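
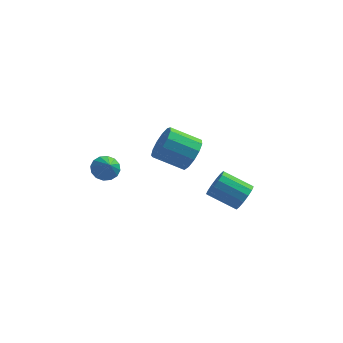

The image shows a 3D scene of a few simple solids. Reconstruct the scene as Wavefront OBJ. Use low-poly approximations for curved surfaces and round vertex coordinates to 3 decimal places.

v -2.839 -0.782 3.124
v -2.208 -0.916 2.704
v -2.441 -1.518 3.956
v -2.114 -0.605 2.934
v -2.214 -0.341 3.216
v -2.481 -0.195 3.473
v -2.845 -0.207 3.636
v -3.206 -0.372 3.663
v -3.47 -0.647 3.545
v -3.564 -0.958 3.314
v -3.464 -1.222 3.033
v -3.196 -1.368 2.776
v -2.833 -1.356 2.612
v -2.471 -1.191 2.586
v 4.453 -2.595 3.207
v 4.839 -2.319 3.875
v 3.353 -2.149 4.662
v 2.967 -2.425 3.993
v 4.756 -1.972 3.645
v 3.27 -1.802 4.432
v 4.593 -1.792 3.297
v 3.107 -1.622 4.084
v 4.392 -1.827 2.925
v 2.906 -1.657 3.712
v 4.207 -2.068 2.628
v 2.721 -1.898 3.415
v 4.088 -2.45 2.487
v 2.602 -2.28 3.274
v 4.067 -2.871 2.538
v 2.581 -2.701 3.325
v 4.15 -3.218 2.768
v 2.664 -3.048 3.555
v 4.313 -3.398 3.116
v 2.827 -3.228 3.903
v 4.514 -3.363 3.488
v 3.028 -3.193 4.275
v 4.699 -3.122 3.785
v 3.213 -2.952 4.572
v 4.818 -2.74 3.926
v 3.332 -2.57 4.713
v 1.097 2.123 2.564
v 1.491 2.666 3.372
v -0.124 2.539 4.244
v -0.517 1.997 3.436
v 1.26 3.064 3.001
v -0.355 2.938 3.873
v 0.976 3.164 2.491
v -0.639 3.037 3.363
v 0.732 2.933 2.004
v -0.883 2.806 2.877
v 0.603 2.445 1.695
v -1.012 2.318 2.568
v 0.631 1.855 1.662
v -0.984 1.728 2.535
v 0.808 1.35 1.915
v -0.807 1.223 2.788
v 1.076 1.091 2.374
v -0.539 0.964 3.247
v 1.351 1.159 2.893
v -0.264 1.033 3.766
v 1.546 1.534 3.308
v -0.069 1.407 4.181
v 1.598 2.096 3.486
v -0.017 1.969 4.359
f 2 1 4
f 2 4 3
f 4 1 5
f 4 5 3
f 5 1 6
f 5 6 3
f 6 1 7
f 6 7 3
f 7 1 8
f 7 8 3
f 8 1 9
f 8 9 3
f 9 1 10
f 9 10 3
f 10 1 11
f 10 11 3
f 11 1 12
f 11 12 3
f 12 1 13
f 12 13 3
f 13 1 14
f 13 14 3
f 14 1 2
f 14 2 3
f 16 15 19
f 16 19 17
f 17 19 20
f 17 20 18
f 19 15 21
f 19 21 20
f 20 21 22
f 20 22 18
f 21 15 23
f 21 23 22
f 22 23 24
f 22 24 18
f 23 15 25
f 23 25 24
f 24 25 26
f 24 26 18
f 25 15 27
f 25 27 26
f 26 27 28
f 26 28 18
f 27 15 29
f 27 29 28
f 28 29 30
f 28 30 18
f 29 15 31
f 29 31 30
f 30 31 32
f 30 32 18
f 31 15 33
f 31 33 32
f 32 33 34
f 32 34 18
f 33 15 35
f 33 35 34
f 34 35 36
f 34 36 18
f 35 15 37
f 35 37 36
f 36 37 38
f 36 38 18
f 37 15 39
f 37 39 38
f 38 39 40
f 38 40 18
f 39 15 16
f 39 16 40
f 40 16 17
f 40 17 18
f 42 41 45
f 42 45 43
f 43 45 46
f 43 46 44
f 45 41 47
f 45 47 46
f 46 47 48
f 46 48 44
f 47 41 49
f 47 49 48
f 48 49 50
f 48 50 44
f 49 41 51
f 49 51 50
f 50 51 52
f 50 52 44
f 51 41 53
f 51 53 52
f 52 53 54
f 52 54 44
f 53 41 55
f 53 55 54
f 54 55 56
f 54 56 44
f 55 41 57
f 55 57 56
f 56 57 58
f 56 58 44
f 57 41 59
f 57 59 58
f 58 59 60
f 58 60 44
f 59 41 61
f 59 61 60
f 60 61 62
f 60 62 44
f 61 41 63
f 61 63 62
f 62 63 64
f 62 64 44
f 63 41 42
f 63 42 64
f 64 42 43
f 64 43 44



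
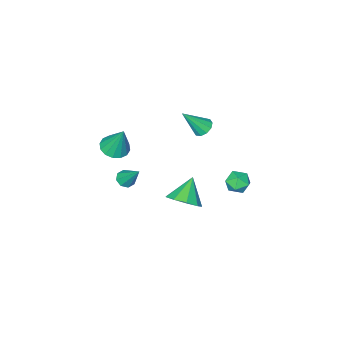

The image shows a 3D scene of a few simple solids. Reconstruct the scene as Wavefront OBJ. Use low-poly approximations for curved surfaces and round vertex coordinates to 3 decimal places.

v 0.843 -3.592 -2.64
v 1.41 -3.737 -2.507
v 0.797 -2.448 -1.2
v 1.383 -3.378 -2.792
v 1.039 -3.145 -2.989
v 0.581 -3.174 -2.981
v 0.276 -3.447 -2.773
v 0.304 -3.806 -2.488
v 0.647 -4.039 -2.291
v 1.105 -4.011 -2.299
v -2.574 2.286 -1.703
v -2.085 1.657 -1.643
v -3.175 1.923 -0.617
v -2.686 1.294 -0.557
v -2.402 2.032 -0.447
v -2.031 2.257 -1.118
v -3.229 1.323 -1.142
v -2.858 1.548 -1.813
v -2.49 1.062 -1.296
v -1.979 1.5 -0.867
v -3.281 2.08 -1.393
v -2.77 2.518 -0.964
v 2.422 3.198 1.327
v 3.15 2.652 1.765
v 1.418 2.762 2.453
v 3.153 3.295 2.017
v 2.814 3.893 1.945
v 2.291 4.165 1.585
v 1.83 3.985 1.103
v 1.645 3.436 0.727
v 1.824 2.775 0.631
v 2.283 2.312 0.861
v 2.806 2.264 1.309
v -2.368 -0.819 1.97
v -1.89 -0.424 1.772
v -1.332 -1.361 3.39
v -2.126 -0.218 2.023
v -2.454 -0.24 2.254
v -2.749 -0.484 2.376
v -2.899 -0.855 2.343
v -2.846 -1.213 2.167
v -2.61 -1.42 1.916
v -2.282 -1.397 1.686
v -1.986 -1.153 1.564
v -1.837 -0.782 1.597
v 1.178 -4.08 0.078
v 2.017 -4.285 0.187
v 1.122 -3.34 1.902
v 2.02 -3.868 0.018
v 1.798 -3.507 -0.135
v 1.41 -3.3 -0.231
v 0.959 -3.302 -0.245
v 0.568 -3.512 -0.172
v 0.34 -3.875 -0.032
v 0.337 -4.292 0.137
v 0.559 -4.653 0.29
v 0.947 -4.86 0.386
v 1.398 -4.858 0.4
v 1.789 -4.647 0.327
f 2 1 4
f 2 4 3
f 4 1 5
f 4 5 3
f 5 1 6
f 5 6 3
f 6 1 7
f 6 7 3
f 7 1 8
f 7 8 3
f 8 1 9
f 8 9 3
f 9 1 10
f 9 10 3
f 10 1 2
f 10 2 3
f 11 22 16
f 11 16 12
f 11 12 18
f 11 18 21
f 11 21 22
f 12 16 20
f 16 22 15
f 22 21 13
f 21 18 17
f 18 12 19
f 14 20 15
f 14 15 13
f 14 13 17
f 14 17 19
f 14 19 20
f 15 20 16
f 13 15 22
f 17 13 21
f 19 17 18
f 20 19 12
f 24 23 26
f 24 26 25
f 26 23 27
f 26 27 25
f 27 23 28
f 27 28 25
f 28 23 29
f 28 29 25
f 29 23 30
f 29 30 25
f 30 23 31
f 30 31 25
f 31 23 32
f 31 32 25
f 32 23 33
f 32 33 25
f 33 23 24
f 33 24 25
f 35 34 37
f 35 37 36
f 37 34 38
f 37 38 36
f 38 34 39
f 38 39 36
f 39 34 40
f 39 40 36
f 40 34 41
f 40 41 36
f 41 34 42
f 41 42 36
f 42 34 43
f 42 43 36
f 43 34 44
f 43 44 36
f 44 34 45
f 44 45 36
f 45 34 35
f 45 35 36
f 47 46 49
f 47 49 48
f 49 46 50
f 49 50 48
f 50 46 51
f 50 51 48
f 51 46 52
f 51 52 48
f 52 46 53
f 52 53 48
f 53 46 54
f 53 54 48
f 54 46 55
f 54 55 48
f 55 46 56
f 55 56 48
f 56 46 57
f 56 57 48
f 57 46 58
f 57 58 48
f 58 46 59
f 58 59 48
f 59 46 47
f 59 47 48



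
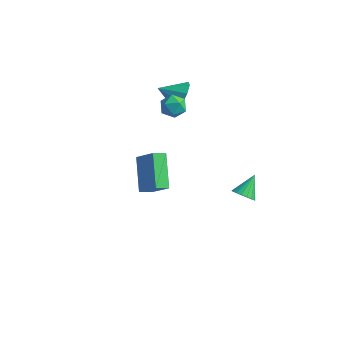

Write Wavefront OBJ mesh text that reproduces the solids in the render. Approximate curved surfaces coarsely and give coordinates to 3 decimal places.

v -1.841 1.341 3.981
v -1.391 0.792 3.55
v -2.929 0.568 3.83
v -2.479 0.019 3.399
v -2.345 0.117 4.213
v -1.673 0.596 4.306
v -2.647 0.764 3.074
v -1.975 1.243 3.167
v -1.889 0.436 2.989
v -1.703 0.036 3.693
v -2.617 1.324 3.687
v -2.431 0.924 4.391
v 1.358 2.643 -4.367
v 1.827 2.294 -3.897
v 1.322 3.877 -3.413
v 2.034 2.457 -4.101
v 2.108 2.658 -4.357
v 2.033 2.855 -4.616
v 1.824 3.01 -4.825
v 1.523 3.093 -4.943
v 1.189 3.086 -4.947
v 0.889 2.992 -4.836
v 0.682 2.828 -4.632
v 0.608 2.628 -4.376
v 0.683 2.431 -4.117
v 0.892 2.275 -3.908
v 1.193 2.193 -3.79
v 1.527 2.199 -3.786
v -0.052 -4.275 1.216
v -0.448 -4.936 1.552
v -1.199 -2.925 2.52
v -1.596 -3.585 2.855
v 1.136 -4.395 2.385
v 0.739 -5.055 2.72
v -0.012 -3.044 3.688
v -0.408 -3.705 4.024
v -3.031 2.807 2.424
v -2.471 2.481 3.238
v -4.269 2.153 3.016
v -2.745 3.123 3.373
v -3.153 3.617 3.064
v -3.504 3.732 2.456
v -3.633 3.414 1.833
v -3.481 2.812 1.487
v -3.118 2.207 1.579
v -2.714 1.883 2.067
v -2.458 1.991 2.722
f 1 12 6
f 1 6 2
f 1 2 8
f 1 8 11
f 1 11 12
f 2 6 10
f 6 12 5
f 12 11 3
f 11 8 7
f 8 2 9
f 4 10 5
f 4 5 3
f 4 3 7
f 4 7 9
f 4 9 10
f 5 10 6
f 3 5 12
f 7 3 11
f 9 7 8
f 10 9 2
f 14 13 16
f 14 16 15
f 16 13 17
f 16 17 15
f 17 13 18
f 17 18 15
f 18 13 19
f 18 19 15
f 19 13 20
f 19 20 15
f 20 13 21
f 20 21 15
f 21 13 22
f 21 22 15
f 22 13 23
f 22 23 15
f 23 13 24
f 23 24 15
f 24 13 25
f 24 25 15
f 25 13 26
f 25 26 15
f 26 13 27
f 26 27 15
f 27 13 28
f 27 28 15
f 28 13 14
f 28 14 15
f 30 32 29
f 33 30 29
f 29 32 31
f 31 33 29
f 30 36 32
f 34 30 33
f 34 36 30
f 32 36 31
f 35 33 31
f 31 36 35
f 35 34 33
f 36 34 35
f 38 37 40
f 38 40 39
f 40 37 41
f 40 41 39
f 41 37 42
f 41 42 39
f 42 37 43
f 42 43 39
f 43 37 44
f 43 44 39
f 44 37 45
f 44 45 39
f 45 37 46
f 45 46 39
f 46 37 47
f 46 47 39
f 47 37 38
f 47 38 39



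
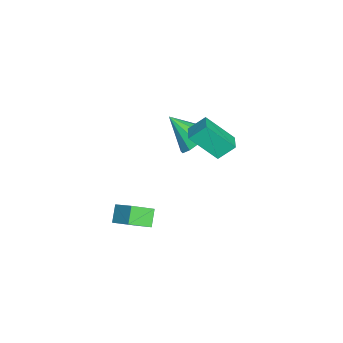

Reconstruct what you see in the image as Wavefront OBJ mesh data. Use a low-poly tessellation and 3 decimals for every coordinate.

v 0.71 2.323 1.293
v 1.551 2.593 1.932
v 0.19 0.837 2.607
v 1.016 2.953 2.128
v 0.365 3.073 2.005
v -0.155 2.906 1.61
v -0.344 2.516 1.095
v -0.131 2.053 0.655
v 0.403 1.692 0.459
v 1.055 1.573 0.582
v 1.575 1.74 0.976
v 1.764 2.13 1.492
v 2.114 2.075 3.694
v 1.849 2.937 4.53
v 2.093 3.574 2.139
v 1.828 4.437 2.975
v 3.012 2.223 3.825
v 2.747 3.086 4.661
v 2.991 3.723 2.27
v 2.726 4.585 3.106
v 2.461 -0.482 -3.275
v 3.02 -1.595 -2.55
v 3.254 0.508 -2.367
v 3.813 -0.605 -1.642
v 3.307 -0.515 -3.978
v 3.866 -1.628 -3.253
v 4.1 0.475 -3.07
v 4.659 -0.638 -2.345
f 2 1 4
f 2 4 3
f 4 1 5
f 4 5 3
f 5 1 6
f 5 6 3
f 6 1 7
f 6 7 3
f 7 1 8
f 7 8 3
f 8 1 9
f 8 9 3
f 9 1 10
f 9 10 3
f 10 1 11
f 10 11 3
f 11 1 12
f 11 12 3
f 12 1 2
f 12 2 3
f 14 16 13
f 17 14 13
f 13 16 15
f 15 17 13
f 14 20 16
f 18 14 17
f 18 20 14
f 16 20 15
f 19 17 15
f 15 20 19
f 19 18 17
f 20 18 19
f 22 24 21
f 25 22 21
f 21 24 23
f 23 25 21
f 22 28 24
f 26 22 25
f 26 28 22
f 24 28 23
f 27 25 23
f 23 28 27
f 27 26 25
f 28 26 27



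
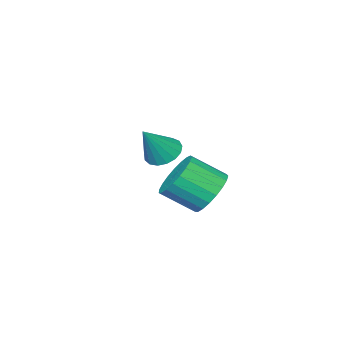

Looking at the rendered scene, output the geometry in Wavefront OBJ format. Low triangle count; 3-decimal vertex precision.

v 3.13 1.347 -0.3
v 3.913 1.71 -0.618
v 4.653 0.816 0.182
v 3.87 0.453 0.5
v 3.844 1.928 -0.311
v 4.584 1.033 0.489
v 3.651 2.045 -0.002
v 4.391 1.15 0.798
v 3.368 2.041 0.255
v 4.108 1.146 1.056
v 3.044 1.917 0.417
v 3.784 1.023 1.217
v 2.735 1.695 0.454
v 3.474 0.801 1.255
v 2.494 1.413 0.361
v 3.234 0.518 1.162
v 2.363 1.119 0.154
v 3.103 0.225 0.954
v 2.365 0.865 -0.132
v 3.105 -0.029 0.668
v 2.499 0.694 -0.447
v 3.239 -0.2 0.354
v 2.742 0.636 -0.736
v 3.482 -0.258 0.064
v 3.053 0.701 -0.951
v 3.792 -0.193 -0.15
v 3.376 0.878 -1.052
v 4.116 -0.017 -0.252
v 3.657 1.136 -1.024
v 4.397 0.241 -0.223
v 3.847 1.43 -0.87
v 4.587 0.536 -0.07
v 1.186 -2.715 -0.228
v 1.563 -2.161 -0.518
v 2.154 -2.725 1.008
v 1.318 -2.004 -0.325
v 1.042 -2.009 -0.11
v 0.8 -2.177 0.078
v 0.646 -2.467 0.196
v 0.616 -2.815 0.217
v 0.717 -3.139 0.136
v 0.925 -3.367 -0.029
v 1.193 -3.445 -0.239
v 1.459 -3.356 -0.447
v 1.663 -3.12 -0.604
v 1.758 -2.792 -0.676
v 1.721 -2.446 -0.645
f 2 1 5
f 2 5 3
f 3 5 6
f 3 6 4
f 5 1 7
f 5 7 6
f 6 7 8
f 6 8 4
f 7 1 9
f 7 9 8
f 8 9 10
f 8 10 4
f 9 1 11
f 9 11 10
f 10 11 12
f 10 12 4
f 11 1 13
f 11 13 12
f 12 13 14
f 12 14 4
f 13 1 15
f 13 15 14
f 14 15 16
f 14 16 4
f 15 1 17
f 15 17 16
f 16 17 18
f 16 18 4
f 17 1 19
f 17 19 18
f 18 19 20
f 18 20 4
f 19 1 21
f 19 21 20
f 20 21 22
f 20 22 4
f 21 1 23
f 21 23 22
f 22 23 24
f 22 24 4
f 23 1 25
f 23 25 24
f 24 25 26
f 24 26 4
f 25 1 27
f 25 27 26
f 26 27 28
f 26 28 4
f 27 1 29
f 27 29 28
f 28 29 30
f 28 30 4
f 29 1 31
f 29 31 30
f 30 31 32
f 30 32 4
f 31 1 2
f 31 2 32
f 32 2 3
f 32 3 4
f 34 33 36
f 34 36 35
f 36 33 37
f 36 37 35
f 37 33 38
f 37 38 35
f 38 33 39
f 38 39 35
f 39 33 40
f 39 40 35
f 40 33 41
f 40 41 35
f 41 33 42
f 41 42 35
f 42 33 43
f 42 43 35
f 43 33 44
f 43 44 35
f 44 33 45
f 44 45 35
f 45 33 46
f 45 46 35
f 46 33 47
f 46 47 35
f 47 33 34
f 47 34 35



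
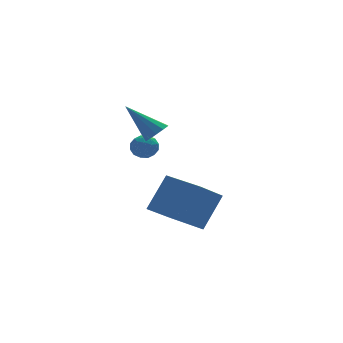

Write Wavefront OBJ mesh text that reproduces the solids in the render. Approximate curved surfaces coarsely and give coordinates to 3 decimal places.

v -2.63 -1.971 1.143
v -2.083 -1.845 1.471
v -3.67 -0.989 2.497
v -2.143 -1.546 1.209
v -2.388 -1.41 0.921
v -2.726 -1.488 0.719
v -3.027 -1.75 0.678
v -3.177 -2.097 0.814
v -3.118 -2.396 1.076
v -2.872 -2.532 1.364
v -2.534 -2.454 1.566
v -2.233 -2.192 1.607
v -3.276 -1.219 0.067
v -2.728 -1.538 -0.085
v -3.492 -1.942 0.805
v -2.944 -2.261 0.653
v -2.912 -1.678 0.944
v -2.779 -1.232 0.489
v -3.441 -2.248 0.231
v -3.308 -1.802 -0.224
v -2.83 -2.174 0.017
v -2.503 -1.821 0.458
v -3.717 -1.659 0.262
v -3.39 -1.306 0.703
v -2.983 -1.315 -0.073
v -3.237 -2.165 0.793
v -3.218 -1.823 0.965
v -2.896 -2.01 0.876
v -3.013 -1.135 0.264
v -2.691 -1.322 0.174
v -2.799 -1.405 0.779
v -3.529 -2.158 0.546
v -3.207 -2.345 0.456
v -3.324 -1.47 -0.156
v -3.002 -1.657 -0.245
v -3.421 -2.075 -0.059
v -2.721 -1.876 -0.103
v -2.847 -2.301 0.33
v -3.14 -2.294 0.083
v -3.061 -2.031 -0.185
v -2.529 -1.669 0.156
v -2.656 -2.094 0.589
v -2.637 -1.752 0.761
v -2.559 -1.489 0.493
v -2.589 -2.043 0.216
v -3.564 -1.386 0.131
v -3.691 -1.811 0.564
v -3.661 -1.991 0.227
v -3.583 -1.728 -0.041
v -3.373 -1.179 0.39
v -3.499 -1.604 0.823
v -3.159 -1.449 0.905
v -3.08 -1.186 0.637
v -3.631 -1.437 0.504
v -0.79 -2.603 -4.58
v -2.063 -3.247 -3.531
v -1.657 -0.824 -4.54
v -2.93 -1.467 -3.491
v 0.29 -2.113 -2.969
v -0.983 -2.756 -1.92
v -0.577 -0.333 -2.929
v -1.85 -0.977 -1.88
f 2 1 4
f 2 4 3
f 4 1 5
f 4 5 3
f 5 1 6
f 5 6 3
f 6 1 7
f 6 7 3
f 7 1 8
f 7 8 3
f 8 1 9
f 8 9 3
f 9 1 10
f 9 10 3
f 10 1 11
f 10 11 3
f 11 1 12
f 11 12 3
f 12 1 2
f 12 2 3
f 13 50 29
f 50 24 53
f 29 53 18
f 50 53 29
f 13 29 25
f 29 18 30
f 25 30 14
f 29 30 25
f 13 25 34
f 25 14 35
f 34 35 20
f 25 35 34
f 13 34 46
f 34 20 49
f 46 49 23
f 34 49 46
f 13 46 50
f 46 23 54
f 50 54 24
f 46 54 50
f 14 30 41
f 30 18 44
f 41 44 22
f 30 44 41
f 18 53 31
f 53 24 52
f 31 52 17
f 53 52 31
f 24 54 51
f 54 23 47
f 51 47 15
f 54 47 51
f 23 49 48
f 49 20 36
f 48 36 19
f 49 36 48
f 20 35 40
f 35 14 37
f 40 37 21
f 35 37 40
f 16 42 28
f 42 22 43
f 28 43 17
f 42 43 28
f 16 28 26
f 28 17 27
f 26 27 15
f 28 27 26
f 16 26 33
f 26 15 32
f 33 32 19
f 26 32 33
f 16 33 38
f 33 19 39
f 38 39 21
f 33 39 38
f 16 38 42
f 38 21 45
f 42 45 22
f 38 45 42
f 17 43 31
f 43 22 44
f 31 44 18
f 43 44 31
f 15 27 51
f 27 17 52
f 51 52 24
f 27 52 51
f 19 32 48
f 32 15 47
f 48 47 23
f 32 47 48
f 21 39 40
f 39 19 36
f 40 36 20
f 39 36 40
f 22 45 41
f 45 21 37
f 41 37 14
f 45 37 41
f 56 58 55
f 59 56 55
f 55 58 57
f 57 59 55
f 56 62 58
f 60 56 59
f 60 62 56
f 58 62 57
f 61 59 57
f 57 62 61
f 61 60 59
f 62 60 61



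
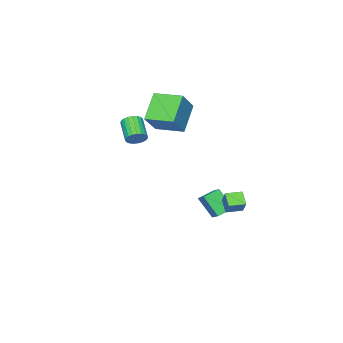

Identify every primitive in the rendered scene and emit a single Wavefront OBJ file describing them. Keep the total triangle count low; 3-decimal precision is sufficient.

v -2.799 0.275 -4.454
v -2.641 -0.632 -3.22
v -2.51 0.945 -3.999
v -2.352 0.037 -2.765
v -1.788 0.043 -4.755
v -1.63 -0.865 -3.521
v -1.499 0.712 -4.3
v -1.341 -0.195 -3.066
v -0.701 1.915 -3.276
v -1.099 1.318 -2.684
v -1.491 2.461 -3.256
v -1.888 1.864 -2.664
v -0.292 2.476 -2.436
v -0.689 1.879 -1.844
v -1.081 3.022 -2.416
v -1.479 2.425 -1.824
v 3.536 -0.584 2.955
v 3.752 -0.336 3.457
v 3.08 -1.308 4.226
v 2.864 -1.556 3.725
v 3.537 -0.212 3.427
v 2.866 -1.185 4.196
v 3.323 -0.153 3.314
v 2.651 -1.125 4.083
v 3.145 -0.168 3.14
v 2.473 -1.14 3.909
v 3.035 -0.255 2.934
v 2.363 -1.227 3.703
v 3.011 -0.399 2.731
v 2.339 -1.371 3.5
v 3.078 -0.575 2.568
v 2.407 -1.547 3.337
v 3.225 -0.752 2.471
v 2.553 -1.724 3.24
v 3.425 -0.9 2.458
v 2.753 -1.873 3.227
v 3.644 -0.994 2.531
v 2.972 -1.966 3.3
v 3.845 -1.017 2.678
v 3.173 -1.989 3.447
v 3.992 -0.965 2.872
v 3.32 -1.937 3.641
v 4.06 -0.847 3.081
v 3.389 -1.819 3.85
v 4.038 -0.683 3.268
v 3.366 -1.656 4.037
v 3.929 -0.503 3.401
v 3.257 -1.475 4.171
v -2.714 -4.317 2.444
v -1.496 -4.014 3.693
v -3.239 -2.652 2.552
v -2.022 -2.348 3.801
v -1.398 -3.812 1.039
v -0.181 -3.508 2.288
v -1.924 -2.146 1.147
v -0.706 -1.843 2.396
f 2 4 1
f 5 2 1
f 1 4 3
f 3 5 1
f 2 8 4
f 6 2 5
f 6 8 2
f 4 8 3
f 7 5 3
f 3 8 7
f 7 6 5
f 8 6 7
f 10 12 9
f 13 10 9
f 9 12 11
f 11 13 9
f 10 16 12
f 14 10 13
f 14 16 10
f 12 16 11
f 15 13 11
f 11 16 15
f 15 14 13
f 16 14 15
f 18 17 21
f 18 21 19
f 19 21 22
f 19 22 20
f 21 17 23
f 21 23 22
f 22 23 24
f 22 24 20
f 23 17 25
f 23 25 24
f 24 25 26
f 24 26 20
f 25 17 27
f 25 27 26
f 26 27 28
f 26 28 20
f 27 17 29
f 27 29 28
f 28 29 30
f 28 30 20
f 29 17 31
f 29 31 30
f 30 31 32
f 30 32 20
f 31 17 33
f 31 33 32
f 32 33 34
f 32 34 20
f 33 17 35
f 33 35 34
f 34 35 36
f 34 36 20
f 35 17 37
f 35 37 36
f 36 37 38
f 36 38 20
f 37 17 39
f 37 39 38
f 38 39 40
f 38 40 20
f 39 17 41
f 39 41 40
f 40 41 42
f 40 42 20
f 41 17 43
f 41 43 42
f 42 43 44
f 42 44 20
f 43 17 45
f 43 45 44
f 44 45 46
f 44 46 20
f 45 17 47
f 45 47 46
f 46 47 48
f 46 48 20
f 47 17 18
f 47 18 48
f 48 18 19
f 48 19 20
f 50 52 49
f 53 50 49
f 49 52 51
f 51 53 49
f 50 56 52
f 54 50 53
f 54 56 50
f 52 56 51
f 55 53 51
f 51 56 55
f 55 54 53
f 56 54 55



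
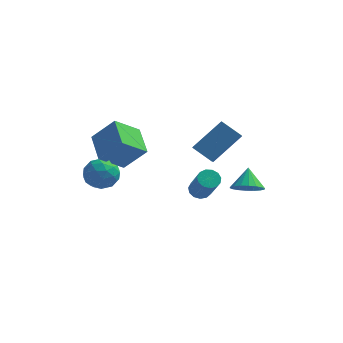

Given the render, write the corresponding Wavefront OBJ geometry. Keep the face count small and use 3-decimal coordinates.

v -3.291 -3.244 1.682
v -3.922 -2.009 2.199
v -2.463 -2.475 0.855
v -3.094 -1.24 1.372
v -2.326 -3.18 2.708
v -2.957 -1.945 3.225
v -1.498 -2.411 1.881
v -2.129 -1.176 2.398
v 2.103 0.204 -1.33
v 2.762 -0.002 -1.064
v 1.997 0.916 -0.51
v 2.84 0.244 -1.268
v 2.771 0.483 -1.484
v 2.57 0.667 -1.67
v 2.277 0.759 -1.788
v 1.949 0.741 -1.815
v 1.652 0.617 -1.747
v 1.444 0.411 -1.595
v 1.367 0.165 -1.391
v 1.436 -0.074 -1.175
v 1.636 -0.258 -0.989
v 1.93 -0.35 -0.871
v 2.257 -0.332 -0.844
v 2.555 -0.208 -0.913
v 0.684 0.077 0.156
v 0.885 -1.176 0.918
v -0.184 0.295 0.743
v 0.017 -0.958 1.505
v 1.703 0.958 1.335
v 1.904 -0.295 2.097
v 0.835 1.176 1.922
v 1.036 -0.077 2.684
v -3.289 -2.389 1.012
v -2.637 -2.833 1.193
v -3.803 -3.407 0.367
v -3.151 -3.851 0.548
v -3.669 -3.637 1.132
v -3.351 -3.008 1.53
v -3.089 -3.232 0.03
v -2.771 -2.603 0.428
v -2.513 -3.354 0.585
v -2.871 -3.604 1.267
v -3.569 -2.636 0.293
v -3.927 -2.886 0.975
v -2.918 -2.521 1.159
v -3.522 -3.719 0.401
v -3.827 -3.593 0.744
v -3.443 -3.854 0.851
v -3.338 -2.624 1.357
v -2.954 -2.885 1.464
v -3.561 -3.358 1.428
v -3.486 -3.355 0.096
v -3.102 -3.616 0.203
v -2.997 -2.386 0.709
v -2.613 -2.647 0.816
v -2.879 -2.882 0.132
v -2.461 -3.089 0.908
v -2.763 -3.687 0.529
v -2.727 -3.323 0.225
v -2.54 -2.953 0.459
v -2.672 -3.236 1.309
v -2.974 -3.834 0.93
v -3.279 -3.708 1.273
v -3.092 -3.339 1.507
v -2.599 -3.542 0.952
v -3.466 -2.406 0.63
v -3.768 -3.004 0.251
v -3.348 -2.901 0.053
v -3.161 -2.532 0.287
v -3.677 -2.553 1.031
v -3.979 -3.151 0.652
v -3.9 -3.287 1.101
v -3.713 -2.917 1.335
v -3.841 -2.698 0.608
v 0.024 0.565 -1.908
v 0.49 0.571 -2.114
v 1.083 -0.399 -0.797
v 0.616 -0.405 -0.592
v 0.476 0.799 -1.94
v 1.069 -0.171 -0.623
v 0.318 0.953 -1.755
v 0.91 -0.018 -0.438
v 0.066 0.983 -1.619
v 0.659 0.013 -0.303
v -0.199 0.881 -1.575
v 0.394 -0.089 -0.259
v -0.393 0.679 -1.637
v 0.2 -0.292 -0.32
v -0.455 0.44 -1.785
v 0.138 -0.53 -0.468
v -0.365 0.241 -1.972
v 0.228 -0.729 -0.655
v -0.152 0.145 -2.139
v 0.441 -0.825 -0.822
v 0.117 0.183 -2.233
v 0.71 -0.788 -0.916
v 0.357 0.342 -2.223
v 0.949 -0.629 -0.906
f 2 4 1
f 5 2 1
f 1 4 3
f 3 5 1
f 2 8 4
f 6 2 5
f 6 8 2
f 4 8 3
f 7 5 3
f 3 8 7
f 7 6 5
f 8 6 7
f 10 9 12
f 10 12 11
f 12 9 13
f 12 13 11
f 13 9 14
f 13 14 11
f 14 9 15
f 14 15 11
f 15 9 16
f 15 16 11
f 16 9 17
f 16 17 11
f 17 9 18
f 17 18 11
f 18 9 19
f 18 19 11
f 19 9 20
f 19 20 11
f 20 9 21
f 20 21 11
f 21 9 22
f 21 22 11
f 22 9 23
f 22 23 11
f 23 9 24
f 23 24 11
f 24 9 10
f 24 10 11
f 26 28 25
f 29 26 25
f 25 28 27
f 27 29 25
f 26 32 28
f 30 26 29
f 30 32 26
f 28 32 27
f 31 29 27
f 27 32 31
f 31 30 29
f 32 30 31
f 33 70 49
f 70 44 73
f 49 73 38
f 70 73 49
f 33 49 45
f 49 38 50
f 45 50 34
f 49 50 45
f 33 45 54
f 45 34 55
f 54 55 40
f 45 55 54
f 33 54 66
f 54 40 69
f 66 69 43
f 54 69 66
f 33 66 70
f 66 43 74
f 70 74 44
f 66 74 70
f 34 50 61
f 50 38 64
f 61 64 42
f 50 64 61
f 38 73 51
f 73 44 72
f 51 72 37
f 73 72 51
f 44 74 71
f 74 43 67
f 71 67 35
f 74 67 71
f 43 69 68
f 69 40 56
f 68 56 39
f 69 56 68
f 40 55 60
f 55 34 57
f 60 57 41
f 55 57 60
f 36 62 48
f 62 42 63
f 48 63 37
f 62 63 48
f 36 48 46
f 48 37 47
f 46 47 35
f 48 47 46
f 36 46 53
f 46 35 52
f 53 52 39
f 46 52 53
f 36 53 58
f 53 39 59
f 58 59 41
f 53 59 58
f 36 58 62
f 58 41 65
f 62 65 42
f 58 65 62
f 37 63 51
f 63 42 64
f 51 64 38
f 63 64 51
f 35 47 71
f 47 37 72
f 71 72 44
f 47 72 71
f 39 52 68
f 52 35 67
f 68 67 43
f 52 67 68
f 41 59 60
f 59 39 56
f 60 56 40
f 59 56 60
f 42 65 61
f 65 41 57
f 61 57 34
f 65 57 61
f 76 75 79
f 76 79 77
f 77 79 80
f 77 80 78
f 79 75 81
f 79 81 80
f 80 81 82
f 80 82 78
f 81 75 83
f 81 83 82
f 82 83 84
f 82 84 78
f 83 75 85
f 83 85 84
f 84 85 86
f 84 86 78
f 85 75 87
f 85 87 86
f 86 87 88
f 86 88 78
f 87 75 89
f 87 89 88
f 88 89 90
f 88 90 78
f 89 75 91
f 89 91 90
f 90 91 92
f 90 92 78
f 91 75 93
f 91 93 92
f 92 93 94
f 92 94 78
f 93 75 95
f 93 95 94
f 94 95 96
f 94 96 78
f 95 75 97
f 95 97 96
f 96 97 98
f 96 98 78
f 97 75 76
f 97 76 98
f 98 76 77
f 98 77 78



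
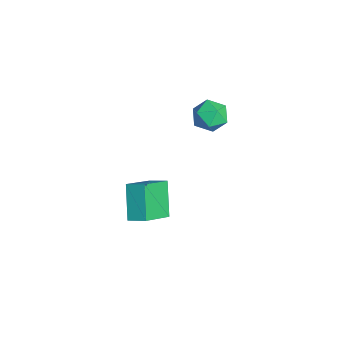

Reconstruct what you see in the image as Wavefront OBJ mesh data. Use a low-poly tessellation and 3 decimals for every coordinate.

v -1.281 1.824 2.053
v -0.624 2.275 1.522
v -0.176 0.925 2.658
v 0.481 1.376 2.127
v 0.049 1.836 2.846
v -0.635 2.392 2.472
v -0.165 0.808 1.708
v -0.849 1.364 1.334
v 0.065 1.646 1.309
v 0.197 2.282 2.012
v -0.997 0.918 2.168
v -0.865 1.554 2.871
v 1.088 -2.591 -3.794
v -0.236 -2.423 -2.317
v -0.03 -1.283 -4.945
v -1.354 -1.115 -3.468
v 1.614 -1.805 -3.412
v 0.29 -1.637 -1.935
v 0.496 -0.497 -4.563
v -0.828 -0.329 -3.086
f 1 12 6
f 1 6 2
f 1 2 8
f 1 8 11
f 1 11 12
f 2 6 10
f 6 12 5
f 12 11 3
f 11 8 7
f 8 2 9
f 4 10 5
f 4 5 3
f 4 3 7
f 4 7 9
f 4 9 10
f 5 10 6
f 3 5 12
f 7 3 11
f 9 7 8
f 10 9 2
f 14 16 13
f 17 14 13
f 13 16 15
f 15 17 13
f 14 20 16
f 18 14 17
f 18 20 14
f 16 20 15
f 19 17 15
f 15 20 19
f 19 18 17
f 20 18 19



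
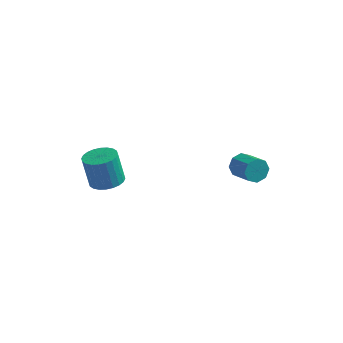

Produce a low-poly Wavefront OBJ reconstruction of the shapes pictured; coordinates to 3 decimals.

v -3.41 -3.522 -2.173
v -2.738 -3.529 -2.018
v -3.037 -3.486 -0.713
v -3.71 -3.478 -0.867
v -2.784 -3.265 -2.038
v -3.084 -3.221 -0.732
v -2.926 -3.039 -2.078
v -3.226 -2.996 -0.772
v -3.142 -2.887 -2.132
v -3.441 -2.844 -0.827
v -3.398 -2.832 -2.193
v -3.698 -2.789 -0.888
v -3.656 -2.882 -2.25
v -3.956 -2.838 -0.945
v -3.877 -3.029 -2.296
v -4.177 -2.985 -0.991
v -4.027 -3.251 -2.323
v -4.326 -3.208 -1.018
v -4.083 -3.514 -2.327
v -4.382 -3.471 -1.022
v -4.036 -3.779 -2.308
v -4.336 -3.735 -1.002
v -3.894 -4.004 -2.268
v -4.194 -3.961 -0.962
v -3.679 -4.156 -2.213
v -3.978 -4.113 -0.908
v -3.422 -4.211 -2.152
v -3.722 -4.168 -0.847
v -3.164 -4.162 -2.095
v -3.464 -4.118 -0.79
v -2.943 -4.015 -2.049
v -3.243 -3.971 -0.744
v -2.794 -3.792 -2.022
v -3.093 -3.749 -0.717
v 0.713 -0.295 -2.446
v 1.014 -0.127 -2.887
v 1.848 -0.698 -2.536
v 1.547 -0.865 -2.094
v 1.054 0.137 -2.552
v 1.887 -0.434 -2.2
v 0.894 0.148 -2.155
v 1.727 -0.423 -1.803
v 0.628 -0.1 -1.928
v 1.462 -0.671 -1.576
v 0.412 -0.462 -2.004
v 1.246 -1.033 -1.653
v 0.373 -0.726 -2.34
v 1.206 -1.297 -1.988
v 0.533 -0.737 -2.737
v 1.366 -1.308 -2.385
v 0.798 -0.489 -2.964
v 1.632 -1.06 -2.612
f 2 1 5
f 2 5 3
f 3 5 6
f 3 6 4
f 5 1 7
f 5 7 6
f 6 7 8
f 6 8 4
f 7 1 9
f 7 9 8
f 8 9 10
f 8 10 4
f 9 1 11
f 9 11 10
f 10 11 12
f 10 12 4
f 11 1 13
f 11 13 12
f 12 13 14
f 12 14 4
f 13 1 15
f 13 15 14
f 14 15 16
f 14 16 4
f 15 1 17
f 15 17 16
f 16 17 18
f 16 18 4
f 17 1 19
f 17 19 18
f 18 19 20
f 18 20 4
f 19 1 21
f 19 21 20
f 20 21 22
f 20 22 4
f 21 1 23
f 21 23 22
f 22 23 24
f 22 24 4
f 23 1 25
f 23 25 24
f 24 25 26
f 24 26 4
f 25 1 27
f 25 27 26
f 26 27 28
f 26 28 4
f 27 1 29
f 27 29 28
f 28 29 30
f 28 30 4
f 29 1 31
f 29 31 30
f 30 31 32
f 30 32 4
f 31 1 33
f 31 33 32
f 32 33 34
f 32 34 4
f 33 1 2
f 33 2 34
f 34 2 3
f 34 3 4
f 36 35 39
f 36 39 37
f 37 39 40
f 37 40 38
f 39 35 41
f 39 41 40
f 40 41 42
f 40 42 38
f 41 35 43
f 41 43 42
f 42 43 44
f 42 44 38
f 43 35 45
f 43 45 44
f 44 45 46
f 44 46 38
f 45 35 47
f 45 47 46
f 46 47 48
f 46 48 38
f 47 35 49
f 47 49 48
f 48 49 50
f 48 50 38
f 49 35 51
f 49 51 50
f 50 51 52
f 50 52 38
f 51 35 36
f 51 36 52
f 52 36 37
f 52 37 38



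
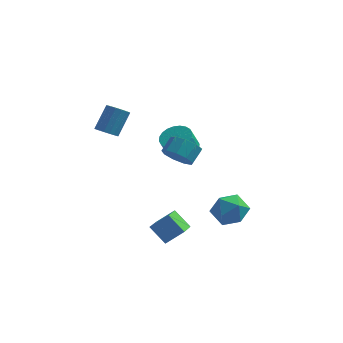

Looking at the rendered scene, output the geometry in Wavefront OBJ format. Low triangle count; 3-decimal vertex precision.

v -0.519 3.024 -0.376
v 0.123 2.261 -0.537
v -0.2 1.733 0.674
v -0.841 2.496 0.836
v 0.358 2.523 -0.361
v 0.035 1.995 0.851
v 0.46 2.861 -0.186
v 0.137 2.333 1.025
v 0.413 3.224 -0.04
v 0.09 2.696 1.171
v 0.224 3.557 0.054
v -0.099 3.029 1.266
v -0.078 3.808 0.084
v -0.401 3.28 1.295
v -0.447 3.94 0.043
v -0.77 3.412 1.254
v -0.827 3.933 -0.061
v -1.15 3.405 1.15
v -1.16 3.787 -0.214
v -1.483 3.259 0.997
v -1.395 3.525 -0.391
v -1.718 2.997 0.821
v -1.497 3.187 -0.565
v -1.82 2.659 0.646
v -1.45 2.824 -0.711
v -1.773 2.296 0.5
v -1.261 2.491 -0.806
v -1.584 1.963 0.406
v -0.959 2.24 -0.835
v -1.282 1.712 0.376
v -0.59 2.108 -0.794
v -0.913 1.58 0.417
v -0.21 2.115 -0.69
v -0.533 1.587 0.521
v -4.217 -0.4 2.503
v -3.528 -0.58 2.398
v -3.054 0.42 3.792
v -3.743 0.6 3.897
v -3.568 -0.296 2.208
v -3.095 0.704 3.602
v -3.757 -0.035 2.085
v -3.284 0.965 3.48
v -4.052 0.142 2.058
v -3.578 1.142 3.453
v -4.384 0.195 2.133
v -3.91 1.195 3.528
v -4.678 0.112 2.293
v -4.204 1.111 3.687
v -4.866 -0.089 2.5
v -4.393 0.911 3.895
v -4.906 -0.361 2.709
v -4.432 0.639 4.103
v -4.787 -0.641 2.87
v -4.314 0.358 4.264
v -4.538 -0.867 2.947
v -4.065 0.133 4.341
v -4.216 -0.985 2.922
v -3.742 0.015 4.316
v -3.893 -0.97 2.801
v -3.42 0.03 4.196
v -3.645 -0.823 2.612
v -3.171 0.176 4.007
v 3.656 -2.877 -0.814
v 4.449 -3.684 -0.575
v 2.311 -4.176 -0.745
v 3.104 -4.983 -0.506
v 2.854 -4.169 0.276
v 3.686 -3.366 0.233
v 3.074 -4.494 -1.553
v 3.906 -3.691 -1.596
v 4.089 -4.684 -1.032
v 3.953 -4.483 0.099
v 2.807 -3.377 -1.419
v 2.671 -3.176 -0.288
v 0.051 -5.008 -3.095
v -0.903 -4.601 -2.154
v 0.049 -3.2 -3.877
v -0.905 -2.793 -2.937
v 1.025 -4.647 -2.263
v 0.071 -4.24 -1.323
v 1.023 -2.839 -3.046
v 0.069 -2.432 -2.105
v -0.017 -1.262 1.468
v 0.76 -1.116 0.872
v 1.134 -0.312 1.556
v 0.357 -0.458 2.152
v 0.246 -0.718 0.684
v 0.619 0.087 1.368
v -0.391 -0.574 0.863
v -0.018 0.231 1.547
v -0.853 -0.752 1.325
v -0.48 0.052 2.009
v -0.924 -1.169 1.854
v -0.55 -0.365 2.538
v -0.57 -1.63 2.202
v -0.196 -0.825 2.886
v 0.043 -1.918 2.207
v 0.416 -1.114 2.891
v 0.628 -1.9 1.866
v 1.001 -1.095 2.55
v 0.911 -1.583 1.339
v 1.284 -0.778 2.023
f 2 1 5
f 2 5 3
f 3 5 6
f 3 6 4
f 5 1 7
f 5 7 6
f 6 7 8
f 6 8 4
f 7 1 9
f 7 9 8
f 8 9 10
f 8 10 4
f 9 1 11
f 9 11 10
f 10 11 12
f 10 12 4
f 11 1 13
f 11 13 12
f 12 13 14
f 12 14 4
f 13 1 15
f 13 15 14
f 14 15 16
f 14 16 4
f 15 1 17
f 15 17 16
f 16 17 18
f 16 18 4
f 17 1 19
f 17 19 18
f 18 19 20
f 18 20 4
f 19 1 21
f 19 21 20
f 20 21 22
f 20 22 4
f 21 1 23
f 21 23 22
f 22 23 24
f 22 24 4
f 23 1 25
f 23 25 24
f 24 25 26
f 24 26 4
f 25 1 27
f 25 27 26
f 26 27 28
f 26 28 4
f 27 1 29
f 27 29 28
f 28 29 30
f 28 30 4
f 29 1 31
f 29 31 30
f 30 31 32
f 30 32 4
f 31 1 33
f 31 33 32
f 32 33 34
f 32 34 4
f 33 1 2
f 33 2 34
f 34 2 3
f 34 3 4
f 36 35 39
f 36 39 37
f 37 39 40
f 37 40 38
f 39 35 41
f 39 41 40
f 40 41 42
f 40 42 38
f 41 35 43
f 41 43 42
f 42 43 44
f 42 44 38
f 43 35 45
f 43 45 44
f 44 45 46
f 44 46 38
f 45 35 47
f 45 47 46
f 46 47 48
f 46 48 38
f 47 35 49
f 47 49 48
f 48 49 50
f 48 50 38
f 49 35 51
f 49 51 50
f 50 51 52
f 50 52 38
f 51 35 53
f 51 53 52
f 52 53 54
f 52 54 38
f 53 35 55
f 53 55 54
f 54 55 56
f 54 56 38
f 55 35 57
f 55 57 56
f 56 57 58
f 56 58 38
f 57 35 59
f 57 59 58
f 58 59 60
f 58 60 38
f 59 35 61
f 59 61 60
f 60 61 62
f 60 62 38
f 61 35 36
f 61 36 62
f 62 36 37
f 62 37 38
f 63 74 68
f 63 68 64
f 63 64 70
f 63 70 73
f 63 73 74
f 64 68 72
f 68 74 67
f 74 73 65
f 73 70 69
f 70 64 71
f 66 72 67
f 66 67 65
f 66 65 69
f 66 69 71
f 66 71 72
f 67 72 68
f 65 67 74
f 69 65 73
f 71 69 70
f 72 71 64
f 76 78 75
f 79 76 75
f 75 78 77
f 77 79 75
f 76 82 78
f 80 76 79
f 80 82 76
f 78 82 77
f 81 79 77
f 77 82 81
f 81 80 79
f 82 80 81
f 84 83 87
f 84 87 85
f 85 87 88
f 85 88 86
f 87 83 89
f 87 89 88
f 88 89 90
f 88 90 86
f 89 83 91
f 89 91 90
f 90 91 92
f 90 92 86
f 91 83 93
f 91 93 92
f 92 93 94
f 92 94 86
f 93 83 95
f 93 95 94
f 94 95 96
f 94 96 86
f 95 83 97
f 95 97 96
f 96 97 98
f 96 98 86
f 97 83 99
f 97 99 98
f 98 99 100
f 98 100 86
f 99 83 101
f 99 101 100
f 100 101 102
f 100 102 86
f 101 83 84
f 101 84 102
f 102 84 85
f 102 85 86



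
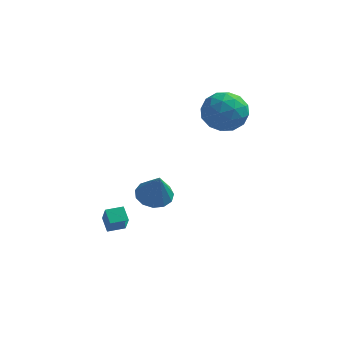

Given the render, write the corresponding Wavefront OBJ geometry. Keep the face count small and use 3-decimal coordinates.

v -1.486 -2.854 -3.095
v -1.829 -2.259 -2.685
v -1.736 -2.366 -4.013
v -2.078 -1.77 -3.604
v -0.762 -2.45 -3.076
v -1.104 -1.854 -2.667
v -1.011 -1.961 -3.995
v -1.354 -1.366 -3.585
v 1.594 2.112 1.385
v 2.275 3.022 1.235
v 3.085 1.018 1.525
v 3.766 1.928 1.375
v 3.157 1.821 2.34
v 2.235 2.497 2.253
v 3.125 1.543 0.507
v 2.203 2.219 0.42
v 3.221 2.67 0.692
v 3.241 2.842 1.825
v 2.119 1.198 0.935
v 2.139 1.37 2.068
v 1.804 2.663 1.298
v 3.556 1.377 1.462
v 3.198 1.314 2.029
v 3.599 1.849 1.941
v 1.78 2.354 1.896
v 2.181 2.889 1.808
v 2.699 2.183 2.458
v 3.179 1.151 0.952
v 3.58 1.686 0.864
v 1.761 2.191 0.819
v 2.162 2.726 0.731
v 2.661 1.857 0.302
v 2.76 2.991 0.891
v 3.636 2.348 0.973
v 3.259 2.122 0.462
v 2.718 2.519 0.412
v 2.772 3.092 1.557
v 3.648 2.449 1.639
v 3.29 2.386 2.206
v 2.748 2.783 2.155
v 3.328 2.885 1.238
v 1.712 1.591 1.121
v 2.588 0.948 1.203
v 2.612 1.257 0.605
v 2.07 1.654 0.554
v 1.724 1.692 1.787
v 2.6 1.049 1.869
v 2.642 1.521 2.348
v 2.101 1.918 2.298
v 2.032 1.155 1.522
v -0.499 2.058 -4.501
v 0.352 2.335 -4.591
v -0.141 1.462 -2.939
v 0.097 2.722 -4.385
v -0.348 2.898 -4.216
v -0.841 2.807 -4.138
v -1.225 2.478 -4.174
v -1.379 2.016 -4.315
v -1.254 1.567 -4.515
v -0.889 1.274 -4.71
v -0.401 1.229 -4.839
v 0.056 1.448 -4.861
v 0.337 1.86 -4.768
f 2 4 1
f 5 2 1
f 1 4 3
f 3 5 1
f 2 8 4
f 6 2 5
f 6 8 2
f 4 8 3
f 7 5 3
f 3 8 7
f 7 6 5
f 8 6 7
f 9 46 25
f 46 20 49
f 25 49 14
f 46 49 25
f 9 25 21
f 25 14 26
f 21 26 10
f 25 26 21
f 9 21 30
f 21 10 31
f 30 31 16
f 21 31 30
f 9 30 42
f 30 16 45
f 42 45 19
f 30 45 42
f 9 42 46
f 42 19 50
f 46 50 20
f 42 50 46
f 10 26 37
f 26 14 40
f 37 40 18
f 26 40 37
f 14 49 27
f 49 20 48
f 27 48 13
f 49 48 27
f 20 50 47
f 50 19 43
f 47 43 11
f 50 43 47
f 19 45 44
f 45 16 32
f 44 32 15
f 45 32 44
f 16 31 36
f 31 10 33
f 36 33 17
f 31 33 36
f 12 38 24
f 38 18 39
f 24 39 13
f 38 39 24
f 12 24 22
f 24 13 23
f 22 23 11
f 24 23 22
f 12 22 29
f 22 11 28
f 29 28 15
f 22 28 29
f 12 29 34
f 29 15 35
f 34 35 17
f 29 35 34
f 12 34 38
f 34 17 41
f 38 41 18
f 34 41 38
f 13 39 27
f 39 18 40
f 27 40 14
f 39 40 27
f 11 23 47
f 23 13 48
f 47 48 20
f 23 48 47
f 15 28 44
f 28 11 43
f 44 43 19
f 28 43 44
f 17 35 36
f 35 15 32
f 36 32 16
f 35 32 36
f 18 41 37
f 41 17 33
f 37 33 10
f 41 33 37
f 52 51 54
f 52 54 53
f 54 51 55
f 54 55 53
f 55 51 56
f 55 56 53
f 56 51 57
f 56 57 53
f 57 51 58
f 57 58 53
f 58 51 59
f 58 59 53
f 59 51 60
f 59 60 53
f 60 51 61
f 60 61 53
f 61 51 62
f 61 62 53
f 62 51 63
f 62 63 53
f 63 51 52
f 63 52 53



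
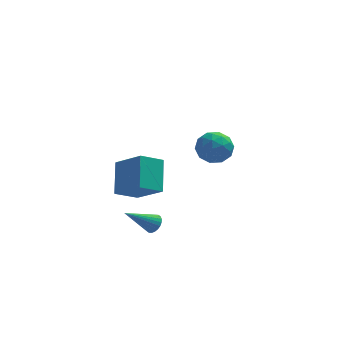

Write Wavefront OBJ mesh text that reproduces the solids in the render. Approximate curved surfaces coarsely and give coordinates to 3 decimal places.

v 0.675 4.969 -3.78
v 1.572 4.216 -3.662
v -0.472 3.744 -2.878
v 0.425 2.991 -2.76
v 0.422 4.003 -2.158
v 1.131 4.76 -2.715
v -0.031 3.2 -3.825
v 0.678 3.957 -4.382
v 1.136 3.123 -3.689
v 1.416 3.619 -2.659
v -0.316 4.341 -3.881
v -0.036 4.837 -2.851
v 1.224 4.7 -3.8
v -0.124 3.26 -2.74
v -0.126 3.855 -2.386
v 0.402 3.412 -2.316
v 0.965 5.02 -3.244
v 1.493 4.577 -3.174
v 0.816 4.452 -2.29
v -0.393 3.383 -3.366
v 0.135 2.94 -3.296
v 0.698 4.548 -4.224
v 1.226 4.105 -4.154
v 0.284 3.508 -4.25
v 1.495 3.615 -3.747
v 0.821 2.895 -3.216
v 0.553 3.017 -3.843
v 0.97 3.462 -4.17
v 1.66 3.907 -3.141
v 0.986 3.186 -2.611
v 0.984 3.781 -2.257
v 1.401 4.226 -2.585
v 1.404 3.264 -3.157
v 0.114 4.774 -3.929
v -0.56 4.053 -3.399
v -0.301 3.734 -3.955
v 0.116 4.179 -4.283
v 0.279 5.065 -3.324
v -0.395 4.345 -2.793
v 0.13 4.498 -2.37
v 0.547 4.943 -2.697
v -0.304 4.696 -3.383
v -4.906 -2.333 -2.914
v -4.881 -0.719 -1.494
v -3.697 -1.693 -3.664
v -3.672 -0.079 -2.244
v -3.528 -3.461 -1.656
v -3.503 -1.847 -0.236
v -2.319 -2.821 -2.406
v -2.294 -1.207 -0.986
v -2.81 -3.473 -4.524
v -2.39 -3.802 -4.189
v -4.33 -4.107 -3.236
v -2.383 -3.585 -4.074
v -2.441 -3.351 -4.028
v -2.556 -3.135 -4.057
v -2.709 -2.971 -4.157
v -2.877 -2.884 -4.313
v -3.036 -2.886 -4.501
v -3.16 -2.977 -4.692
v -3.23 -3.145 -4.858
v -3.237 -3.362 -4.973
v -3.179 -3.596 -5.019
v -3.064 -3.812 -4.99
v -2.911 -3.976 -4.89
v -2.743 -4.063 -4.734
v -2.584 -4.061 -4.546
v -2.46 -3.97 -4.355
f 1 38 17
f 38 12 41
f 17 41 6
f 38 41 17
f 1 17 13
f 17 6 18
f 13 18 2
f 17 18 13
f 1 13 22
f 13 2 23
f 22 23 8
f 13 23 22
f 1 22 34
f 22 8 37
f 34 37 11
f 22 37 34
f 1 34 38
f 34 11 42
f 38 42 12
f 34 42 38
f 2 18 29
f 18 6 32
f 29 32 10
f 18 32 29
f 6 41 19
f 41 12 40
f 19 40 5
f 41 40 19
f 12 42 39
f 42 11 35
f 39 35 3
f 42 35 39
f 11 37 36
f 37 8 24
f 36 24 7
f 37 24 36
f 8 23 28
f 23 2 25
f 28 25 9
f 23 25 28
f 4 30 16
f 30 10 31
f 16 31 5
f 30 31 16
f 4 16 14
f 16 5 15
f 14 15 3
f 16 15 14
f 4 14 21
f 14 3 20
f 21 20 7
f 14 20 21
f 4 21 26
f 21 7 27
f 26 27 9
f 21 27 26
f 4 26 30
f 26 9 33
f 30 33 10
f 26 33 30
f 5 31 19
f 31 10 32
f 19 32 6
f 31 32 19
f 3 15 39
f 15 5 40
f 39 40 12
f 15 40 39
f 7 20 36
f 20 3 35
f 36 35 11
f 20 35 36
f 9 27 28
f 27 7 24
f 28 24 8
f 27 24 28
f 10 33 29
f 33 9 25
f 29 25 2
f 33 25 29
f 44 46 43
f 47 44 43
f 43 46 45
f 45 47 43
f 44 50 46
f 48 44 47
f 48 50 44
f 46 50 45
f 49 47 45
f 45 50 49
f 49 48 47
f 50 48 49
f 52 51 54
f 52 54 53
f 54 51 55
f 54 55 53
f 55 51 56
f 55 56 53
f 56 51 57
f 56 57 53
f 57 51 58
f 57 58 53
f 58 51 59
f 58 59 53
f 59 51 60
f 59 60 53
f 60 51 61
f 60 61 53
f 61 51 62
f 61 62 53
f 62 51 63
f 62 63 53
f 63 51 64
f 63 64 53
f 64 51 65
f 64 65 53
f 65 51 66
f 65 66 53
f 66 51 67
f 66 67 53
f 67 51 68
f 67 68 53
f 68 51 52
f 68 52 53



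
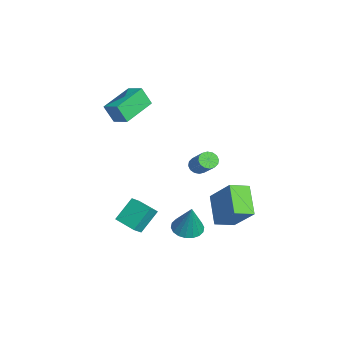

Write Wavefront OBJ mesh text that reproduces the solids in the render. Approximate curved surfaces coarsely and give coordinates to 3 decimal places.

v 1.278 0.812 -1.339
v 2.527 1.676 0.239
v 0.956 1.905 -1.683
v 2.205 2.769 -0.104
v 2.775 0.871 -2.556
v 4.024 1.735 -0.977
v 2.453 1.964 -2.899
v 3.702 2.828 -1.321
v 1.447 -0.385 -3.577
v 2.262 -0.195 -3.88
v 2.093 -0.235 -1.743
v 2.094 0.162 -3.85
v 1.797 0.411 -3.766
v 1.431 0.502 -3.644
v 1.069 0.417 -3.51
v 0.781 0.174 -3.388
v 0.625 -0.18 -3.304
v 0.632 -0.575 -3.274
v 0.8 -0.933 -3.304
v 1.097 -1.181 -3.388
v 1.463 -1.273 -3.51
v 1.825 -1.188 -3.644
v 2.113 -0.944 -3.766
v 2.269 -0.59 -3.85
v -4.495 0.881 -2.368
v -4.096 0.904 -2.815
v -2.846 1.323 -1.68
v -3.245 1.299 -1.232
v -4.211 1.192 -2.795
v -2.961 1.61 -1.659
v -4.402 1.396 -2.66
v -3.152 1.815 -1.525
v -4.618 1.462 -2.447
v -3.368 1.881 -1.312
v -4.801 1.373 -2.213
v -3.551 1.792 -1.077
v -4.902 1.151 -2.02
v -3.652 1.57 -0.884
v -4.894 0.857 -1.92
v -3.644 1.276 -0.785
v -4.779 0.57 -1.941
v -3.529 0.988 -0.805
v -4.588 0.365 -2.075
v -3.338 0.784 -0.94
v -4.372 0.299 -2.288
v -3.122 0.718 -1.153
v -4.189 0.388 -2.523
v -2.939 0.807 -1.387
v -4.088 0.61 -2.716
v -2.838 1.029 -1.58
v -3.254 -3.888 2.112
v -3.357 -4.423 3.248
v -4.742 -2.424 2.666
v -4.845 -2.958 3.802
v -2.455 -3.222 2.498
v -2.558 -3.756 3.634
v -3.943 -1.757 3.052
v -4.046 -2.292 4.188
v -0.212 -3.696 -3.961
v 0.252 -4.122 -3.437
v -0.747 -2.759 -2.726
v -0.283 -3.186 -2.201
v 0.863 -2.794 -4.179
v 1.327 -3.221 -3.654
v 0.328 -1.858 -2.943
v 0.792 -2.284 -2.419
f 2 4 1
f 5 2 1
f 1 4 3
f 3 5 1
f 2 8 4
f 6 2 5
f 6 8 2
f 4 8 3
f 7 5 3
f 3 8 7
f 7 6 5
f 8 6 7
f 10 9 12
f 10 12 11
f 12 9 13
f 12 13 11
f 13 9 14
f 13 14 11
f 14 9 15
f 14 15 11
f 15 9 16
f 15 16 11
f 16 9 17
f 16 17 11
f 17 9 18
f 17 18 11
f 18 9 19
f 18 19 11
f 19 9 20
f 19 20 11
f 20 9 21
f 20 21 11
f 21 9 22
f 21 22 11
f 22 9 23
f 22 23 11
f 23 9 24
f 23 24 11
f 24 9 10
f 24 10 11
f 26 25 29
f 26 29 27
f 27 29 30
f 27 30 28
f 29 25 31
f 29 31 30
f 30 31 32
f 30 32 28
f 31 25 33
f 31 33 32
f 32 33 34
f 32 34 28
f 33 25 35
f 33 35 34
f 34 35 36
f 34 36 28
f 35 25 37
f 35 37 36
f 36 37 38
f 36 38 28
f 37 25 39
f 37 39 38
f 38 39 40
f 38 40 28
f 39 25 41
f 39 41 40
f 40 41 42
f 40 42 28
f 41 25 43
f 41 43 42
f 42 43 44
f 42 44 28
f 43 25 45
f 43 45 44
f 44 45 46
f 44 46 28
f 45 25 47
f 45 47 46
f 46 47 48
f 46 48 28
f 47 25 49
f 47 49 48
f 48 49 50
f 48 50 28
f 49 25 26
f 49 26 50
f 50 26 27
f 50 27 28
f 52 54 51
f 55 52 51
f 51 54 53
f 53 55 51
f 52 58 54
f 56 52 55
f 56 58 52
f 54 58 53
f 57 55 53
f 53 58 57
f 57 56 55
f 58 56 57
f 60 62 59
f 63 60 59
f 59 62 61
f 61 63 59
f 60 66 62
f 64 60 63
f 64 66 60
f 62 66 61
f 65 63 61
f 61 66 65
f 65 64 63
f 66 64 65



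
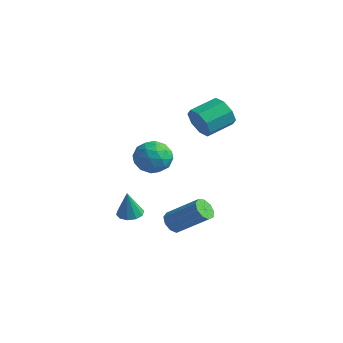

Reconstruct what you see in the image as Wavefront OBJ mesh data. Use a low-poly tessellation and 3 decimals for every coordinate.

v -0.065 -0.261 3.027
v 0.381 -0.128 2.233
v 0.71 1.314 2.659
v 0.265 1.181 3.453
v -0.302 0.04 2.19
v 0.028 1.483 2.617
v -0.845 0.032 2.638
v -0.516 1.474 3.064
v -0.932 -0.148 3.313
v -0.602 1.295 3.74
v -0.51 -0.394 3.821
v -0.181 1.048 4.247
v 0.172 -0.563 3.863
v 0.502 0.88 4.29
v 0.716 -0.554 3.416
v 1.045 0.888 3.842
v 0.802 -0.375 2.74
v 1.132 1.068 3.167
v 1.381 -3.569 -1.913
v 1.835 -3.785 -2.324
v 3.294 -3.128 -1.059
v 2.839 -2.911 -0.647
v 1.73 -3.365 -2.421
v 3.189 -2.707 -1.156
v 1.461 -3.039 -2.281
v 2.92 -2.382 -1.016
v 1.155 -2.962 -1.968
v 2.614 -2.304 -0.703
v 0.954 -3.168 -1.629
v 2.413 -2.511 -0.364
v 0.953 -3.562 -1.423
v 2.412 -2.905 -0.158
v 1.152 -3.959 -1.446
v 2.611 -3.302 -0.181
v 1.458 -4.174 -1.687
v 2.917 -3.516 -0.422
v 1.727 -4.105 -2.034
v 3.186 -3.447 -0.769
v -3.693 0.926 -0.64
v -2.719 0.599 -0.297
v -4.081 -0.719 -1.103
v -3.107 -1.046 -0.76
v -3.85 -0.715 -0.045
v -3.61 0.302 0.241
v -3.19 -0.422 -1.641
v -2.95 0.595 -1.355
v -2.408 -0.233 -0.916
v -2.816 -0.414 0.071
v -3.984 0.294 -1.471
v -4.392 0.113 -0.484
v -3.172 0.907 -0.428
v -3.628 -1.027 -0.972
v -4.065 -0.833 -0.551
v -3.492 -1.024 -0.35
v -3.696 0.732 -0.112
v -3.123 0.54 0.09
v -3.788 -0.232 0.238
v -3.677 -0.66 -1.49
v -3.104 -0.852 -1.288
v -3.308 0.904 -1.05
v -2.735 0.713 -0.849
v -3.012 0.112 -1.638
v -2.417 0.226 -0.59
v -2.645 -0.741 -0.862
v -2.693 -0.374 -1.38
v -2.552 0.223 -1.212
v -2.656 0.119 -0.01
v -2.884 -0.848 -0.282
v -3.321 -0.653 0.138
v -3.18 -0.056 0.306
v -2.473 -0.37 -0.374
v -3.916 0.728 -1.118
v -4.144 -0.239 -1.39
v -3.62 -0.064 -1.706
v -3.479 0.533 -1.538
v -4.155 0.621 -0.538
v -4.383 -0.346 -0.81
v -4.248 -0.343 -0.188
v -4.107 0.254 -0.02
v -4.327 0.25 -1.026
v -2.978 -2.113 -3.712
v -2.544 -1.568 -3.637
v -2.902 -2.387 -2.148
v -2.95 -1.424 -3.593
v -3.366 -1.542 -3.593
v -3.633 -1.879 -3.64
v -3.651 -2.305 -3.714
v -3.411 -2.658 -3.787
v -3.005 -2.802 -3.832
v -2.589 -2.683 -3.831
v -2.322 -2.346 -3.785
v -2.305 -1.92 -3.711
f 2 1 5
f 2 5 3
f 3 5 6
f 3 6 4
f 5 1 7
f 5 7 6
f 6 7 8
f 6 8 4
f 7 1 9
f 7 9 8
f 8 9 10
f 8 10 4
f 9 1 11
f 9 11 10
f 10 11 12
f 10 12 4
f 11 1 13
f 11 13 12
f 12 13 14
f 12 14 4
f 13 1 15
f 13 15 14
f 14 15 16
f 14 16 4
f 15 1 17
f 15 17 16
f 16 17 18
f 16 18 4
f 17 1 2
f 17 2 18
f 18 2 3
f 18 3 4
f 20 19 23
f 20 23 21
f 21 23 24
f 21 24 22
f 23 19 25
f 23 25 24
f 24 25 26
f 24 26 22
f 25 19 27
f 25 27 26
f 26 27 28
f 26 28 22
f 27 19 29
f 27 29 28
f 28 29 30
f 28 30 22
f 29 19 31
f 29 31 30
f 30 31 32
f 30 32 22
f 31 19 33
f 31 33 32
f 32 33 34
f 32 34 22
f 33 19 35
f 33 35 34
f 34 35 36
f 34 36 22
f 35 19 37
f 35 37 36
f 36 37 38
f 36 38 22
f 37 19 20
f 37 20 38
f 38 20 21
f 38 21 22
f 39 76 55
f 76 50 79
f 55 79 44
f 76 79 55
f 39 55 51
f 55 44 56
f 51 56 40
f 55 56 51
f 39 51 60
f 51 40 61
f 60 61 46
f 51 61 60
f 39 60 72
f 60 46 75
f 72 75 49
f 60 75 72
f 39 72 76
f 72 49 80
f 76 80 50
f 72 80 76
f 40 56 67
f 56 44 70
f 67 70 48
f 56 70 67
f 44 79 57
f 79 50 78
f 57 78 43
f 79 78 57
f 50 80 77
f 80 49 73
f 77 73 41
f 80 73 77
f 49 75 74
f 75 46 62
f 74 62 45
f 75 62 74
f 46 61 66
f 61 40 63
f 66 63 47
f 61 63 66
f 42 68 54
f 68 48 69
f 54 69 43
f 68 69 54
f 42 54 52
f 54 43 53
f 52 53 41
f 54 53 52
f 42 52 59
f 52 41 58
f 59 58 45
f 52 58 59
f 42 59 64
f 59 45 65
f 64 65 47
f 59 65 64
f 42 64 68
f 64 47 71
f 68 71 48
f 64 71 68
f 43 69 57
f 69 48 70
f 57 70 44
f 69 70 57
f 41 53 77
f 53 43 78
f 77 78 50
f 53 78 77
f 45 58 74
f 58 41 73
f 74 73 49
f 58 73 74
f 47 65 66
f 65 45 62
f 66 62 46
f 65 62 66
f 48 71 67
f 71 47 63
f 67 63 40
f 71 63 67
f 82 81 84
f 82 84 83
f 84 81 85
f 84 85 83
f 85 81 86
f 85 86 83
f 86 81 87
f 86 87 83
f 87 81 88
f 87 88 83
f 88 81 89
f 88 89 83
f 89 81 90
f 89 90 83
f 90 81 91
f 90 91 83
f 91 81 92
f 91 92 83
f 92 81 82
f 92 82 83



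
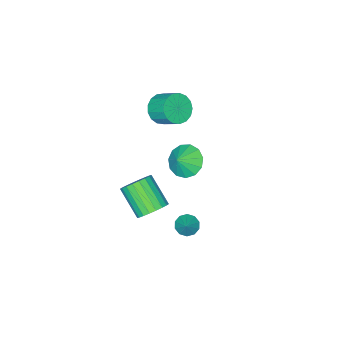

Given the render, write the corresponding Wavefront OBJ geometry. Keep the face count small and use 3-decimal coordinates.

v -3.315 -2.535 3.558
v -2.545 -2.136 3.06
v -2.615 -0.946 3.904
v -3.385 -1.345 4.402
v -2.929 -1.985 2.817
v -2.999 -0.796 3.661
v -3.401 -1.961 2.743
v -3.471 -0.772 3.587
v -3.853 -2.068 2.856
v -3.924 -0.879 3.7
v -4.183 -2.282 3.13
v -4.253 -1.093 3.974
v -4.313 -2.554 3.502
v -4.383 -1.365 4.346
v -4.215 -2.821 3.886
v -4.285 -1.632 4.731
v -3.91 -3.023 4.196
v -3.981 -1.834 5.04
v -3.469 -3.113 4.359
v -3.54 -1.924 5.203
v -2.993 -3.07 4.339
v -3.064 -1.881 5.183
v -2.591 -2.905 4.14
v -2.661 -1.716 4.984
v -2.354 -2.655 3.807
v -2.424 -1.466 4.651
v -2.337 -2.377 3.418
v -2.408 -1.188 4.262
v -1.081 -0.957 -3.262
v -0.415 -1.475 -3.78
v -0.633 -3.1 -2.437
v -1.299 -2.583 -1.918
v -0.178 -1.28 -3.506
v -0.396 -2.906 -2.162
v -0.096 -1.03 -3.19
v -0.314 -2.655 -1.846
v -0.185 -0.767 -2.886
v -0.403 -2.392 -1.542
v -0.429 -0.537 -2.647
v -0.647 -2.162 -1.303
v -0.786 -0.379 -2.514
v -1.004 -2.005 -1.171
v -1.193 -0.322 -2.511
v -1.411 -1.947 -1.168
v -1.581 -0.374 -2.638
v -1.8 -2 -1.294
v -1.883 -0.527 -2.872
v -2.101 -2.153 -1.528
v -2.046 -0.755 -3.174
v -2.264 -2.38 -1.83
v -2.042 -1.018 -3.491
v -2.26 -2.643 -2.147
v -1.872 -1.27 -3.768
v -2.09 -2.895 -2.425
v -1.565 -1.468 -3.958
v -1.783 -3.093 -2.615
v -1.175 -1.578 -4.028
v -1.393 -3.203 -2.684
v -0.768 -1.58 -3.965
v -0.986 -3.206 -2.621
v -1.155 1.553 3.389
v -0.431 1.585 2.614
v -0.405 1.627 4.091
v -0.589 2.151 2.722
v -0.926 2.527 3.041
v -1.335 2.594 3.47
v -1.688 2.33 3.874
v -1.871 1.819 4.123
v -1.826 1.224 4.14
v -1.569 0.733 3.917
v -1.18 0.502 3.527
v -0.783 0.605 3.093
v -0.504 1.009 2.753
v -1.54 1.296 -3.167
v -1.187 1.648 -3.673
v -0.88 1.864 -2.313
v -1.538 1.887 -3.561
v -1.889 1.9 -3.299
v -2.107 1.682 -2.987
v -2.108 1.317 -2.743
v -1.892 0.944 -2.662
v -1.542 0.705 -2.773
v -1.19 0.692 -3.036
v -0.972 0.91 -3.348
v -0.971 1.275 -3.592
f 2 1 5
f 2 5 3
f 3 5 6
f 3 6 4
f 5 1 7
f 5 7 6
f 6 7 8
f 6 8 4
f 7 1 9
f 7 9 8
f 8 9 10
f 8 10 4
f 9 1 11
f 9 11 10
f 10 11 12
f 10 12 4
f 11 1 13
f 11 13 12
f 12 13 14
f 12 14 4
f 13 1 15
f 13 15 14
f 14 15 16
f 14 16 4
f 15 1 17
f 15 17 16
f 16 17 18
f 16 18 4
f 17 1 19
f 17 19 18
f 18 19 20
f 18 20 4
f 19 1 21
f 19 21 20
f 20 21 22
f 20 22 4
f 21 1 23
f 21 23 22
f 22 23 24
f 22 24 4
f 23 1 25
f 23 25 24
f 24 25 26
f 24 26 4
f 25 1 27
f 25 27 26
f 26 27 28
f 26 28 4
f 27 1 2
f 27 2 28
f 28 2 3
f 28 3 4
f 30 29 33
f 30 33 31
f 31 33 34
f 31 34 32
f 33 29 35
f 33 35 34
f 34 35 36
f 34 36 32
f 35 29 37
f 35 37 36
f 36 37 38
f 36 38 32
f 37 29 39
f 37 39 38
f 38 39 40
f 38 40 32
f 39 29 41
f 39 41 40
f 40 41 42
f 40 42 32
f 41 29 43
f 41 43 42
f 42 43 44
f 42 44 32
f 43 29 45
f 43 45 44
f 44 45 46
f 44 46 32
f 45 29 47
f 45 47 46
f 46 47 48
f 46 48 32
f 47 29 49
f 47 49 48
f 48 49 50
f 48 50 32
f 49 29 51
f 49 51 50
f 50 51 52
f 50 52 32
f 51 29 53
f 51 53 52
f 52 53 54
f 52 54 32
f 53 29 55
f 53 55 54
f 54 55 56
f 54 56 32
f 55 29 57
f 55 57 56
f 56 57 58
f 56 58 32
f 57 29 59
f 57 59 58
f 58 59 60
f 58 60 32
f 59 29 30
f 59 30 60
f 60 30 31
f 60 31 32
f 62 61 64
f 62 64 63
f 64 61 65
f 64 65 63
f 65 61 66
f 65 66 63
f 66 61 67
f 66 67 63
f 67 61 68
f 67 68 63
f 68 61 69
f 68 69 63
f 69 61 70
f 69 70 63
f 70 61 71
f 70 71 63
f 71 61 72
f 71 72 63
f 72 61 73
f 72 73 63
f 73 61 62
f 73 62 63
f 75 74 77
f 75 77 76
f 77 74 78
f 77 78 76
f 78 74 79
f 78 79 76
f 79 74 80
f 79 80 76
f 80 74 81
f 80 81 76
f 81 74 82
f 81 82 76
f 82 74 83
f 82 83 76
f 83 74 84
f 83 84 76
f 84 74 85
f 84 85 76
f 85 74 75
f 85 75 76



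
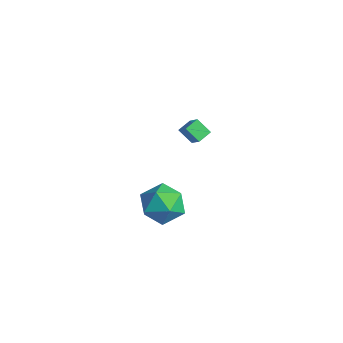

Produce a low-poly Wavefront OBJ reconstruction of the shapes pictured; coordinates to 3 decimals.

v 3.052 -2.506 0.988
v 3.518 -1.833 0.098
v 4.082 -4.047 0.362
v 4.548 -3.374 -0.528
v 4.86 -3.158 0.62
v 4.223 -2.205 1.007
v 3.377 -3.675 -0.547
v 2.74 -2.722 -0.16
v 3.719 -2.555 -0.851
v 4.635 -2.236 -0.129
v 2.965 -3.644 0.589
v 3.881 -3.325 1.311
v -2.968 1.819 -1.273
v -2.164 1.774 -0.569
v -3.161 2.601 -1.002
v -2.357 2.556 -0.298
v -2.323 2.224 -1.982
v -1.519 2.179 -1.278
v -2.516 3.006 -1.711
v -1.712 2.961 -1.007
f 1 12 6
f 1 6 2
f 1 2 8
f 1 8 11
f 1 11 12
f 2 6 10
f 6 12 5
f 12 11 3
f 11 8 7
f 8 2 9
f 4 10 5
f 4 5 3
f 4 3 7
f 4 7 9
f 4 9 10
f 5 10 6
f 3 5 12
f 7 3 11
f 9 7 8
f 10 9 2
f 14 16 13
f 17 14 13
f 13 16 15
f 15 17 13
f 14 20 16
f 18 14 17
f 18 20 14
f 16 20 15
f 19 17 15
f 15 20 19
f 19 18 17
f 20 18 19



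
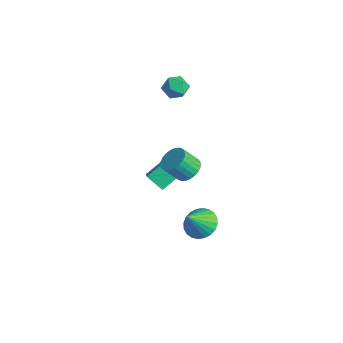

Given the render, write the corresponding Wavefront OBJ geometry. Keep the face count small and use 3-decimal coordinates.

v -0.73 -1.697 -2.607
v -1.549 -2.185 -1.895
v -0.781 -0.367 -1.754
v -1.6 -0.856 -1.042
v 0.48 -2.284 -1.618
v -0.339 -2.773 -0.906
v 0.429 -0.955 -0.765
v -0.39 -1.443 -0.053
v 3.243 -2.309 2.188
v 3.962 -2.132 2.517
v 3.695 -2.913 3.521
v 2.977 -3.091 3.192
v 3.779 -1.907 2.643
v 3.513 -2.689 3.647
v 3.515 -1.744 2.7
v 3.248 -2.525 3.704
v 3.209 -1.666 2.679
v 2.943 -2.448 3.683
v 2.909 -1.687 2.584
v 2.642 -2.468 3.588
v 2.659 -1.802 2.428
v 2.393 -2.584 3.432
v 2.498 -1.994 2.235
v 2.232 -2.776 3.239
v 2.451 -2.235 2.036
v 2.185 -3.016 3.04
v 2.525 -2.487 1.859
v 2.258 -3.268 2.863
v 2.707 -2.711 1.733
v 2.441 -3.493 2.737
v 2.972 -2.875 1.676
v 2.705 -3.656 2.68
v 3.277 -2.952 1.697
v 3.011 -3.734 2.701
v 3.578 -2.932 1.792
v 3.311 -3.713 2.796
v 3.827 -2.816 1.948
v 3.561 -3.598 2.952
v 3.988 -2.624 2.141
v 3.722 -3.406 3.145
v 4.035 -2.384 2.34
v 3.769 -3.165 3.344
v 1.795 -0.691 -4.221
v 2.434 -1.231 -4.804
v 2.125 -1.749 -2.879
v 2.68 -0.959 -4.65
v 2.792 -0.646 -4.431
v 2.752 -0.34 -4.18
v 2.566 -0.088 -3.934
v 2.263 0.073 -3.733
v 1.889 0.118 -3.606
v 1.5 0.039 -3.572
v 1.156 -0.151 -3.637
v 0.91 -0.422 -3.791
v 0.798 -0.735 -4.01
v 0.838 -1.041 -4.262
v 1.024 -1.294 -4.507
v 1.327 -1.455 -4.708
v 1.701 -1.499 -4.835
v 2.09 -1.421 -4.869
v -3.757 0.459 3.476
v -3.374 1.078 3.054
v -2.546 -0.078 3.786
v -2.163 0.541 3.364
v -2.565 0.709 4.084
v -3.314 1.041 3.892
v -2.606 -0.041 2.948
v -3.355 0.291 2.756
v -2.663 0.769 2.727
v -2.638 1.232 3.429
v -3.282 -0.232 3.411
v -3.257 0.231 4.113
f 2 4 1
f 5 2 1
f 1 4 3
f 3 5 1
f 2 8 4
f 6 2 5
f 6 8 2
f 4 8 3
f 7 5 3
f 3 8 7
f 7 6 5
f 8 6 7
f 10 9 13
f 10 13 11
f 11 13 14
f 11 14 12
f 13 9 15
f 13 15 14
f 14 15 16
f 14 16 12
f 15 9 17
f 15 17 16
f 16 17 18
f 16 18 12
f 17 9 19
f 17 19 18
f 18 19 20
f 18 20 12
f 19 9 21
f 19 21 20
f 20 21 22
f 20 22 12
f 21 9 23
f 21 23 22
f 22 23 24
f 22 24 12
f 23 9 25
f 23 25 24
f 24 25 26
f 24 26 12
f 25 9 27
f 25 27 26
f 26 27 28
f 26 28 12
f 27 9 29
f 27 29 28
f 28 29 30
f 28 30 12
f 29 9 31
f 29 31 30
f 30 31 32
f 30 32 12
f 31 9 33
f 31 33 32
f 32 33 34
f 32 34 12
f 33 9 35
f 33 35 34
f 34 35 36
f 34 36 12
f 35 9 37
f 35 37 36
f 36 37 38
f 36 38 12
f 37 9 39
f 37 39 38
f 38 39 40
f 38 40 12
f 39 9 41
f 39 41 40
f 40 41 42
f 40 42 12
f 41 9 10
f 41 10 42
f 42 10 11
f 42 11 12
f 44 43 46
f 44 46 45
f 46 43 47
f 46 47 45
f 47 43 48
f 47 48 45
f 48 43 49
f 48 49 45
f 49 43 50
f 49 50 45
f 50 43 51
f 50 51 45
f 51 43 52
f 51 52 45
f 52 43 53
f 52 53 45
f 53 43 54
f 53 54 45
f 54 43 55
f 54 55 45
f 55 43 56
f 55 56 45
f 56 43 57
f 56 57 45
f 57 43 58
f 57 58 45
f 58 43 59
f 58 59 45
f 59 43 60
f 59 60 45
f 60 43 44
f 60 44 45
f 61 72 66
f 61 66 62
f 61 62 68
f 61 68 71
f 61 71 72
f 62 66 70
f 66 72 65
f 72 71 63
f 71 68 67
f 68 62 69
f 64 70 65
f 64 65 63
f 64 63 67
f 64 67 69
f 64 69 70
f 65 70 66
f 63 65 72
f 67 63 71
f 69 67 68
f 70 69 62



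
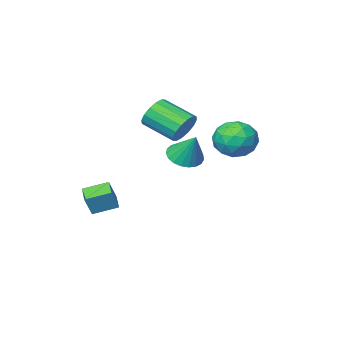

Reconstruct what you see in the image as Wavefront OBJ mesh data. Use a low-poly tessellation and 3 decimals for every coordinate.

v -1.717 2.919 3.56
v -0.825 2.205 3.645
v -2.675 1.615 2.655
v -1.783 0.901 2.74
v -2.376 1.19 3.677
v -1.784 1.997 4.236
v -1.716 1.823 2.064
v -1.124 2.63 2.623
v -0.824 1.528 2.72
v -1.232 1.136 3.717
v -2.268 2.684 2.583
v -2.676 2.292 3.58
v -1.187 2.677 3.682
v -2.313 1.143 2.618
v -2.662 1.313 3.169
v -2.138 0.894 3.219
v -1.75 2.554 4.029
v -1.226 2.134 4.079
v -2.138 1.538 4.098
v -2.274 1.686 2.221
v -1.75 1.266 2.271
v -1.362 2.926 3.081
v -0.838 2.507 3.131
v -1.362 2.282 2.202
v -0.662 1.859 3.188
v -1.225 1.092 2.656
v -1.186 1.635 2.259
v -0.838 2.108 2.587
v -0.902 1.629 3.774
v -1.465 0.862 3.242
v -1.814 1.032 3.793
v -1.465 1.506 4.122
v -0.901 1.231 3.231
v -2.035 2.958 3.058
v -2.598 2.191 2.526
v -2.035 2.314 2.178
v -1.686 2.788 2.507
v -2.275 2.728 3.644
v -2.838 1.961 3.112
v -2.662 1.712 3.713
v -2.314 2.185 4.041
v -2.599 2.589 3.069
v -0.645 -0.809 3.187
v -0.026 -0.823 2.507
v 0.825 -2.306 3.313
v 0.205 -2.291 3.993
v 0.161 -0.536 2.838
v 1.012 -2.018 3.644
v 0.132 -0.322 3.262
v 0.983 -1.805 4.068
v -0.106 -0.238 3.666
v 0.745 -1.721 4.472
v -0.488 -0.308 3.942
v 0.363 -1.79 4.748
v -0.912 -0.511 4.016
v -0.061 -1.994 4.822
v -1.265 -0.794 3.867
v -0.414 -2.277 4.673
v -1.452 -1.082 3.536
v -0.601 -2.564 4.342
v -1.423 -1.295 3.112
v -0.572 -2.778 3.918
v -1.185 -1.379 2.708
v -0.334 -2.862 3.514
v -0.803 -1.31 2.432
v 0.048 -2.792 3.238
v -0.379 -1.106 2.358
v 0.472 -2.589 3.164
v 1.805 3.403 3.272
v 2.423 2.884 3.623
v 1.775 4.297 4.648
v 2.624 3.142 3.46
v 2.684 3.446 3.264
v 2.592 3.742 3.07
v 2.364 3.979 2.911
v 2.039 4.117 2.814
v 1.673 4.132 2.796
v 1.331 4.02 2.861
v 1.071 3.802 2.997
v 0.937 3.515 3.181
v 0.954 3.209 3.38
v 1.117 2.936 3.561
v 1.4 2.744 3.692
v 1.753 2.666 3.75
v 2.115 2.716 3.726
v 1.924 -2.887 -1.45
v 2.397 -2.74 -0.357
v 2.304 -1.91 -1.746
v 2.777 -1.763 -0.653
v 3.063 -3.457 -1.867
v 3.536 -3.31 -0.774
v 3.443 -2.48 -2.163
v 3.916 -2.333 -1.07
f 1 38 17
f 38 12 41
f 17 41 6
f 38 41 17
f 1 17 13
f 17 6 18
f 13 18 2
f 17 18 13
f 1 13 22
f 13 2 23
f 22 23 8
f 13 23 22
f 1 22 34
f 22 8 37
f 34 37 11
f 22 37 34
f 1 34 38
f 34 11 42
f 38 42 12
f 34 42 38
f 2 18 29
f 18 6 32
f 29 32 10
f 18 32 29
f 6 41 19
f 41 12 40
f 19 40 5
f 41 40 19
f 12 42 39
f 42 11 35
f 39 35 3
f 42 35 39
f 11 37 36
f 37 8 24
f 36 24 7
f 37 24 36
f 8 23 28
f 23 2 25
f 28 25 9
f 23 25 28
f 4 30 16
f 30 10 31
f 16 31 5
f 30 31 16
f 4 16 14
f 16 5 15
f 14 15 3
f 16 15 14
f 4 14 21
f 14 3 20
f 21 20 7
f 14 20 21
f 4 21 26
f 21 7 27
f 26 27 9
f 21 27 26
f 4 26 30
f 26 9 33
f 30 33 10
f 26 33 30
f 5 31 19
f 31 10 32
f 19 32 6
f 31 32 19
f 3 15 39
f 15 5 40
f 39 40 12
f 15 40 39
f 7 20 36
f 20 3 35
f 36 35 11
f 20 35 36
f 9 27 28
f 27 7 24
f 28 24 8
f 27 24 28
f 10 33 29
f 33 9 25
f 29 25 2
f 33 25 29
f 44 43 47
f 44 47 45
f 45 47 48
f 45 48 46
f 47 43 49
f 47 49 48
f 48 49 50
f 48 50 46
f 49 43 51
f 49 51 50
f 50 51 52
f 50 52 46
f 51 43 53
f 51 53 52
f 52 53 54
f 52 54 46
f 53 43 55
f 53 55 54
f 54 55 56
f 54 56 46
f 55 43 57
f 55 57 56
f 56 57 58
f 56 58 46
f 57 43 59
f 57 59 58
f 58 59 60
f 58 60 46
f 59 43 61
f 59 61 60
f 60 61 62
f 60 62 46
f 61 43 63
f 61 63 62
f 62 63 64
f 62 64 46
f 63 43 65
f 63 65 64
f 64 65 66
f 64 66 46
f 65 43 67
f 65 67 66
f 66 67 68
f 66 68 46
f 67 43 44
f 67 44 68
f 68 44 45
f 68 45 46
f 70 69 72
f 70 72 71
f 72 69 73
f 72 73 71
f 73 69 74
f 73 74 71
f 74 69 75
f 74 75 71
f 75 69 76
f 75 76 71
f 76 69 77
f 76 77 71
f 77 69 78
f 77 78 71
f 78 69 79
f 78 79 71
f 79 69 80
f 79 80 71
f 80 69 81
f 80 81 71
f 81 69 82
f 81 82 71
f 82 69 83
f 82 83 71
f 83 69 84
f 83 84 71
f 84 69 85
f 84 85 71
f 85 69 70
f 85 70 71
f 87 89 86
f 90 87 86
f 86 89 88
f 88 90 86
f 87 93 89
f 91 87 90
f 91 93 87
f 89 93 88
f 92 90 88
f 88 93 92
f 92 91 90
f 93 91 92



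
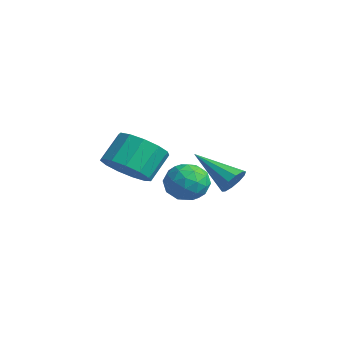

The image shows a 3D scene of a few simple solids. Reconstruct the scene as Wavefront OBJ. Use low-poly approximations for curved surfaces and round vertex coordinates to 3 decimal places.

v -2.656 -1.692 -0.567
v -1.892 -2.071 -0.008
v -2.18 -1.188 0.986
v -2.944 -0.808 0.427
v -1.667 -1.645 -0.321
v -1.955 -0.762 0.672
v -1.756 -1.234 -0.713
v -2.044 -0.351 0.281
v -2.131 -0.968 -1.058
v -2.419 -0.085 -0.064
v -2.673 -0.932 -1.247
v -2.961 -0.049 -0.254
v -3.209 -1.137 -1.22
v -3.497 -0.254 -0.227
v -3.569 -1.518 -0.986
v -3.858 -0.635 0.007
v -3.64 -1.954 -0.619
v -3.928 -1.071 0.375
v -3.398 -2.307 -0.235
v -3.686 -1.424 0.759
v -2.921 -2.465 0.044
v -3.209 -1.582 1.037
v -2.359 -2.377 0.128
v -2.647 -1.494 1.122
v 0.568 0.784 -0.444
v 0.932 0.353 -0.241
v -0.848 0.036 0.504
v 0.943 0.635 -0
v 0.811 0.974 0.071
v 0.586 1.241 -0.055
v 0.354 1.333 -0.329
v 0.203 1.216 -0.647
v 0.192 0.934 -0.887
v 0.324 0.594 -0.958
v 0.549 0.328 -0.832
v 0.781 0.235 -0.559
v 0.488 -0.919 0.519
v 1.103 -0.532 0.096
v 1.017 -2.128 0.184
v 1.632 -1.741 -0.239
v 1.604 -1.693 0.6
v 1.278 -0.946 0.807
v 0.842 -1.714 -0.527
v 0.516 -0.967 -0.32
v 1.323 -1.023 -0.551
v 1.793 -1.011 0.146
v 0.327 -1.649 0.134
v 0.797 -1.637 0.831
v 0.749 -0.62 0.337
v 1.371 -2.04 -0.057
v 1.355 -2.012 0.436
v 1.716 -1.785 0.188
v 0.851 -0.863 0.755
v 1.213 -0.636 0.506
v 1.508 -1.318 0.803
v 0.907 -2.024 -0.226
v 1.269 -1.797 -0.475
v 0.404 -0.875 0.092
v 0.765 -0.648 -0.156
v 0.612 -1.342 -0.523
v 1.24 -0.681 -0.292
v 1.551 -1.391 -0.489
v 1.086 -1.375 -0.658
v 0.894 -0.936 -0.536
v 1.517 -0.673 0.118
v 1.827 -1.384 -0.079
v 1.811 -1.356 0.414
v 1.619 -0.917 0.536
v 1.645 -0.962 -0.262
v 0.293 -1.276 0.359
v 0.603 -1.987 0.162
v 0.501 -1.743 -0.256
v 0.309 -1.304 -0.134
v 0.569 -1.269 0.769
v 0.88 -1.979 0.572
v 1.226 -1.724 0.816
v 1.034 -1.285 0.938
v 0.475 -1.698 0.542
f 2 1 5
f 2 5 3
f 3 5 6
f 3 6 4
f 5 1 7
f 5 7 6
f 6 7 8
f 6 8 4
f 7 1 9
f 7 9 8
f 8 9 10
f 8 10 4
f 9 1 11
f 9 11 10
f 10 11 12
f 10 12 4
f 11 1 13
f 11 13 12
f 12 13 14
f 12 14 4
f 13 1 15
f 13 15 14
f 14 15 16
f 14 16 4
f 15 1 17
f 15 17 16
f 16 17 18
f 16 18 4
f 17 1 19
f 17 19 18
f 18 19 20
f 18 20 4
f 19 1 21
f 19 21 20
f 20 21 22
f 20 22 4
f 21 1 23
f 21 23 22
f 22 23 24
f 22 24 4
f 23 1 2
f 23 2 24
f 24 2 3
f 24 3 4
f 26 25 28
f 26 28 27
f 28 25 29
f 28 29 27
f 29 25 30
f 29 30 27
f 30 25 31
f 30 31 27
f 31 25 32
f 31 32 27
f 32 25 33
f 32 33 27
f 33 25 34
f 33 34 27
f 34 25 35
f 34 35 27
f 35 25 36
f 35 36 27
f 36 25 26
f 36 26 27
f 37 74 53
f 74 48 77
f 53 77 42
f 74 77 53
f 37 53 49
f 53 42 54
f 49 54 38
f 53 54 49
f 37 49 58
f 49 38 59
f 58 59 44
f 49 59 58
f 37 58 70
f 58 44 73
f 70 73 47
f 58 73 70
f 37 70 74
f 70 47 78
f 74 78 48
f 70 78 74
f 38 54 65
f 54 42 68
f 65 68 46
f 54 68 65
f 42 77 55
f 77 48 76
f 55 76 41
f 77 76 55
f 48 78 75
f 78 47 71
f 75 71 39
f 78 71 75
f 47 73 72
f 73 44 60
f 72 60 43
f 73 60 72
f 44 59 64
f 59 38 61
f 64 61 45
f 59 61 64
f 40 66 52
f 66 46 67
f 52 67 41
f 66 67 52
f 40 52 50
f 52 41 51
f 50 51 39
f 52 51 50
f 40 50 57
f 50 39 56
f 57 56 43
f 50 56 57
f 40 57 62
f 57 43 63
f 62 63 45
f 57 63 62
f 40 62 66
f 62 45 69
f 66 69 46
f 62 69 66
f 41 67 55
f 67 46 68
f 55 68 42
f 67 68 55
f 39 51 75
f 51 41 76
f 75 76 48
f 51 76 75
f 43 56 72
f 56 39 71
f 72 71 47
f 56 71 72
f 45 63 64
f 63 43 60
f 64 60 44
f 63 60 64
f 46 69 65
f 69 45 61
f 65 61 38
f 69 61 65

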